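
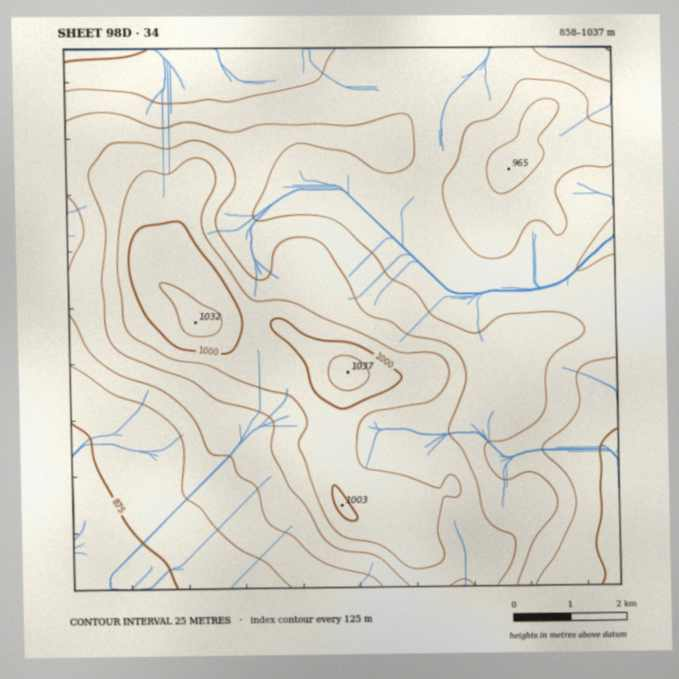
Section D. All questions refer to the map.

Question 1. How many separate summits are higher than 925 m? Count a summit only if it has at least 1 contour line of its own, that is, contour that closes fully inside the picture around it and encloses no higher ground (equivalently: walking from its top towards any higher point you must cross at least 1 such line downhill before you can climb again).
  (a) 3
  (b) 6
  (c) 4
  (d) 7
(c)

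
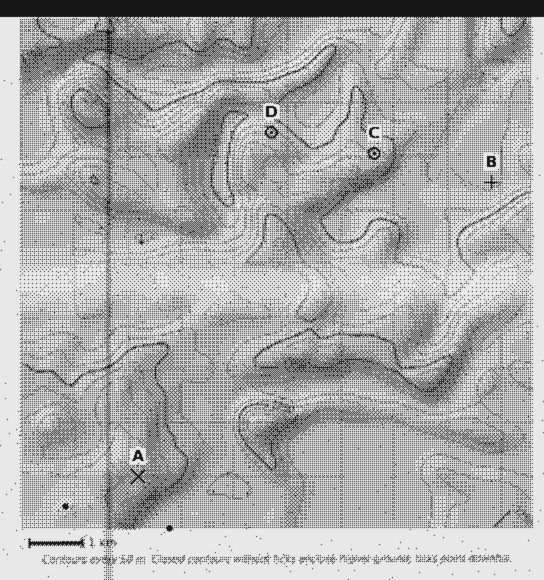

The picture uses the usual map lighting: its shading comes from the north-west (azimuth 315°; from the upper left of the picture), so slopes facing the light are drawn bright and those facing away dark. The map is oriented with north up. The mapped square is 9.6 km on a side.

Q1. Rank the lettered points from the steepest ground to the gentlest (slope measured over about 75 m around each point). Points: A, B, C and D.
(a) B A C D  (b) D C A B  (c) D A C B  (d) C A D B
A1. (b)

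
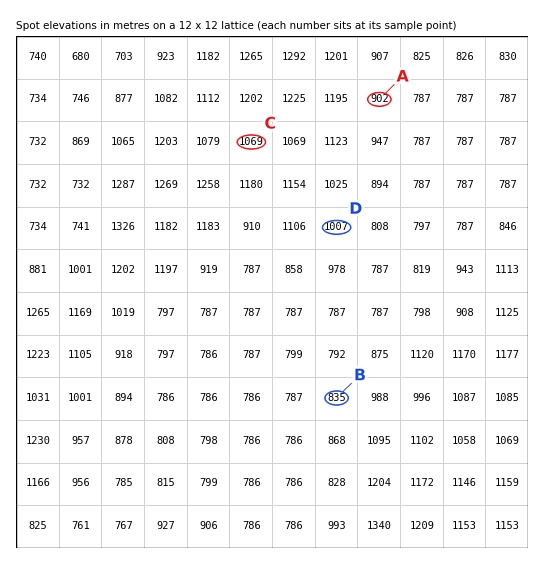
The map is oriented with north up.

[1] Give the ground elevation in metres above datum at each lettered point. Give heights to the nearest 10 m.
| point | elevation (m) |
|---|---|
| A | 900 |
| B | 840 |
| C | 1070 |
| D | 1010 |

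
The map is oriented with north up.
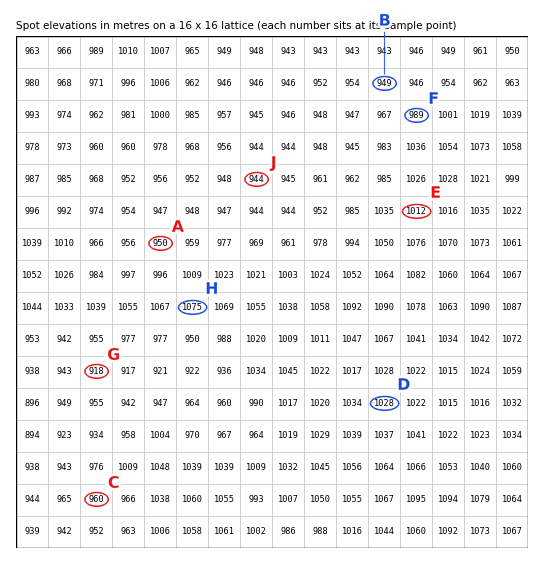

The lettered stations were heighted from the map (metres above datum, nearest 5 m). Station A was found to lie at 950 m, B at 950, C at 960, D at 1030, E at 1010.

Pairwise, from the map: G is below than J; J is below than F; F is below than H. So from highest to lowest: H F J G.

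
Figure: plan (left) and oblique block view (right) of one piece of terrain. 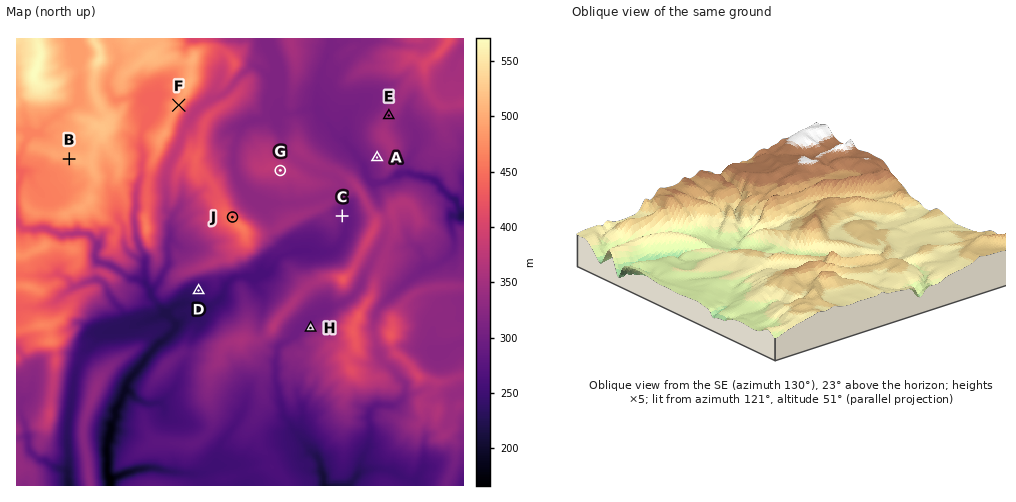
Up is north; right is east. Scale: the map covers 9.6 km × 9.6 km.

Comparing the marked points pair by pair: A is lower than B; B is higher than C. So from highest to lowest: B A C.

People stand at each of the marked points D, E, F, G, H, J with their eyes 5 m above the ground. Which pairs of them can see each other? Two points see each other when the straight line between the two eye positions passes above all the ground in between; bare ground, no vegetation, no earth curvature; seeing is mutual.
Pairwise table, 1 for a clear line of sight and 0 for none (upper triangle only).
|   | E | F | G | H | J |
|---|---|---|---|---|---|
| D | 0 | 0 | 0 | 0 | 0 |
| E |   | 1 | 1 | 0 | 1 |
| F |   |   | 1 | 0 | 1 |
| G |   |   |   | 0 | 1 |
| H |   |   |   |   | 0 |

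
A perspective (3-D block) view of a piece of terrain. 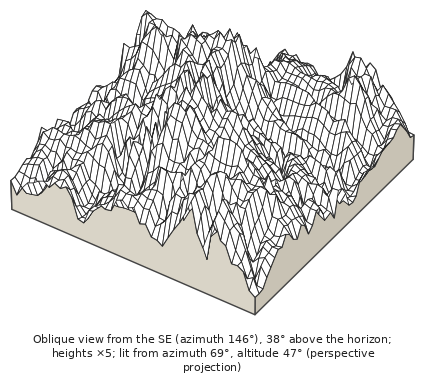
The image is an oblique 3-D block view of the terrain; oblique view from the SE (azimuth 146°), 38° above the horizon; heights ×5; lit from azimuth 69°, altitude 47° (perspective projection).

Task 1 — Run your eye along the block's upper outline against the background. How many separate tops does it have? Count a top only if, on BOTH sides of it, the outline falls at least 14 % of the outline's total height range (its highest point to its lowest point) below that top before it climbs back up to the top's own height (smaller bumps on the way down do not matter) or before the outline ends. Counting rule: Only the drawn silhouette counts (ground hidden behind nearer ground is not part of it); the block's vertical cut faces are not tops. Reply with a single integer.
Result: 2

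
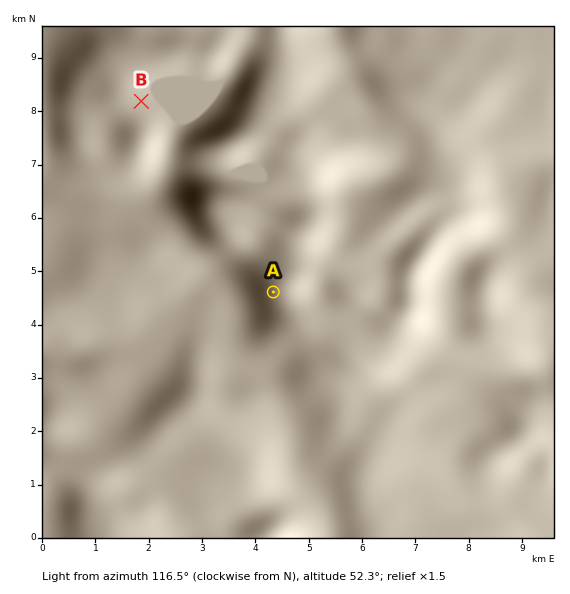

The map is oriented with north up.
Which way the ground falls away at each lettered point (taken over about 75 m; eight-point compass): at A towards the SW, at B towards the NE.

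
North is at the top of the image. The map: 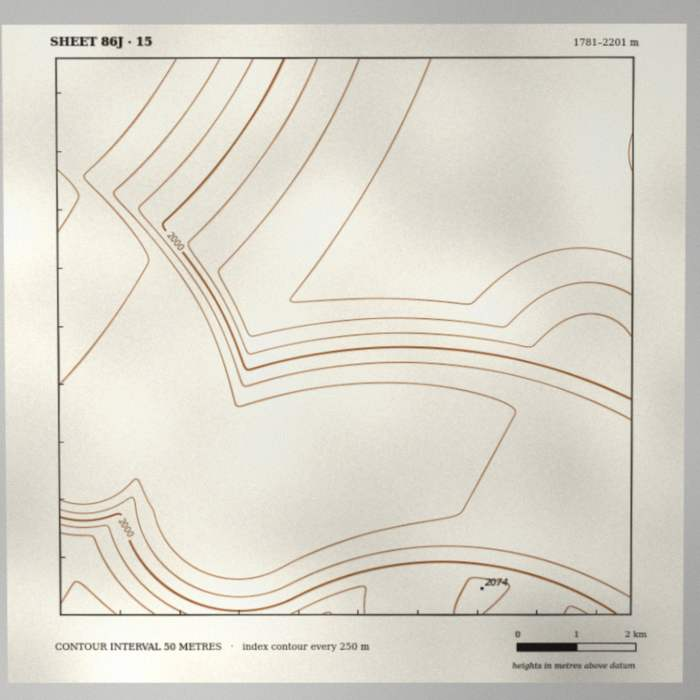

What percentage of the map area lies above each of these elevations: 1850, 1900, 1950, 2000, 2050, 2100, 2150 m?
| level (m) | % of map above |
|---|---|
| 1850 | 93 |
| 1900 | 68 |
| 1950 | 53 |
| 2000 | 46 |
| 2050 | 36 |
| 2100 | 29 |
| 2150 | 18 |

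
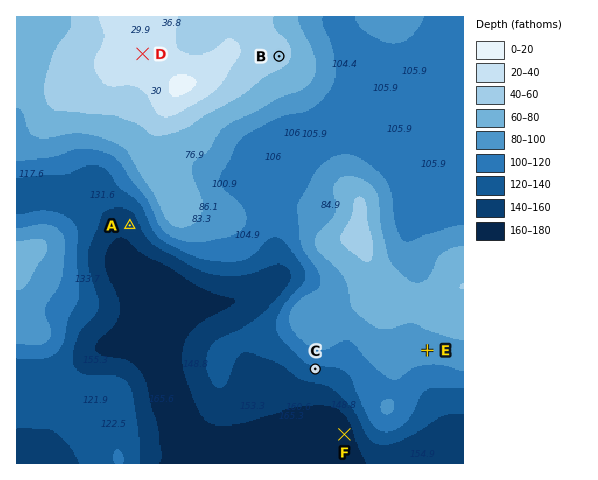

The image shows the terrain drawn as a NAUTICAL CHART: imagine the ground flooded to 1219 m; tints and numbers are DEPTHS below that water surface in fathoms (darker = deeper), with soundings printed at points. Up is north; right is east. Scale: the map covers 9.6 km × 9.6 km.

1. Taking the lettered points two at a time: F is lower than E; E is higher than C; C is lower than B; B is lower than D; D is higher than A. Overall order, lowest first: F A C E B D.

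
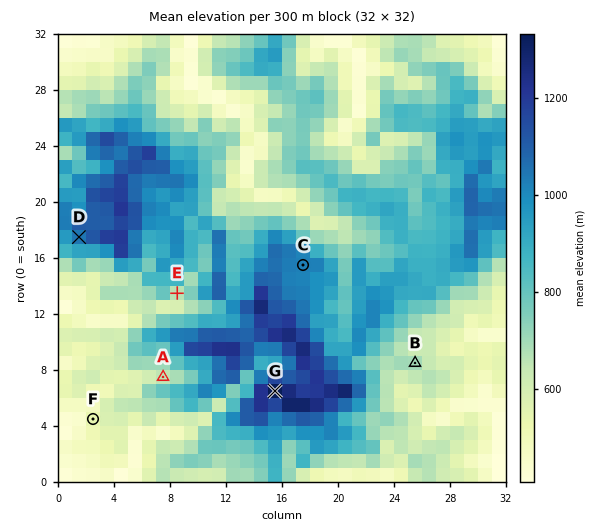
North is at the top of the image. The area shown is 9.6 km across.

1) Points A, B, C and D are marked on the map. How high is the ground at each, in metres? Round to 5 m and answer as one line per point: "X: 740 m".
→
A: 630 m
B: 695 m
C: 1025 m
D: 1035 m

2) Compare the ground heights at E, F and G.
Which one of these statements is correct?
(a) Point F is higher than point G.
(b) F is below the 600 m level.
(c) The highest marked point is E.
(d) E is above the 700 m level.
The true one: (b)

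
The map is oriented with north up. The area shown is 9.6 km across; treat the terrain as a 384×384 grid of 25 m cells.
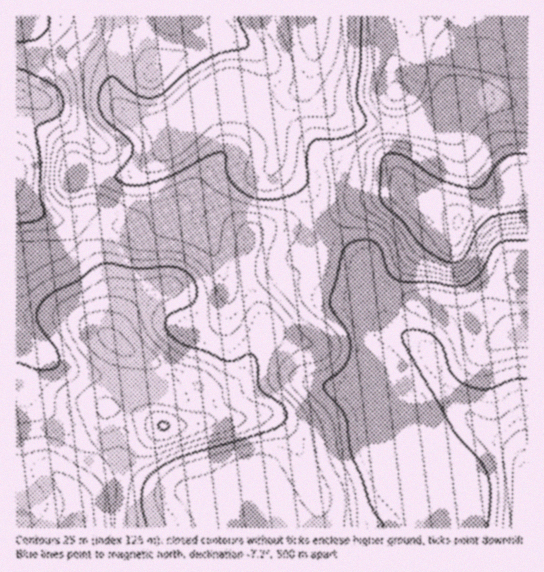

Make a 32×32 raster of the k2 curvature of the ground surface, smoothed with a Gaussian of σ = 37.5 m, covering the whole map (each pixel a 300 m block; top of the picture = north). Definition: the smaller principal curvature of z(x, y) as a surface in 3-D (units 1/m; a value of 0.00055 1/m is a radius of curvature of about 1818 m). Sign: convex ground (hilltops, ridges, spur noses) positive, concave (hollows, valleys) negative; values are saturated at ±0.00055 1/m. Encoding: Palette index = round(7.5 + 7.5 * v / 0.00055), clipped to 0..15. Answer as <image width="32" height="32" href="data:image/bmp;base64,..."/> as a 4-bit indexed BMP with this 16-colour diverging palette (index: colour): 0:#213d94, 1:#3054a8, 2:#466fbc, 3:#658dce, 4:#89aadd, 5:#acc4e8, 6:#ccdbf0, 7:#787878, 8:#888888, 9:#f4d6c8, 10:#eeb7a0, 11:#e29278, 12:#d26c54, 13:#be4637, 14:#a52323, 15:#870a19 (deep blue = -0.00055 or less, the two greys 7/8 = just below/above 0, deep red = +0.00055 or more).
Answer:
<image width="32" height="32" href="data:image/bmp;base64,Qk12AgAAAAAAAHYAAAAoAAAAIAAAACAAAAABAAQAAAAAAAACAAATCwAAEwsAABAAAAAAAAAAlD0hAKhUMAC8b0YAzo1lAN2qiQDoxKwA8NvMAHh4eACIiIgAyNb0AKC37gB4kuIAVGzSADdGvgAjI6UAGQqHAHZ4h1Z2Znd3d2ZlZ2d3YHd2Z4dmZld3d3aJhVV3d3BndniXZkRXd3d2iJU3d3dwaGeHZUQyI0Z3Z3dzV3d3Q2hohTRUVCIgE1d2Y3d3dTVpZ2NGVIl2ZkM1d2R3d2OGZ2VEeFO8Zoh3dndkd3c4hmdmVopjZANVaahlVXd1Z4ZndneIQxE4dUNCE0d3dHd2eHZkIBEjanWFECMnd0d1RYl1M1eIhlZEdlWJQ3ZIhTNXU0aZl2Q0VWZ1i1NmeZVDIlVnmZYyNVV5lXc0d3hjZ0ZGd5h1NFZDeZUzRnZTI1VDR3d2dmiHM2dTRld0EAEkeTZ2eIZ6uBRlRXhmUzIkEGlzNXl2aIQVdUeIZSR2jFAkNFJFQzMzN4dFd1QkeJ2AAVRVM0VVVVe5VnVEI2dpUCSHVnd3d3ZmiGZlZVZ3WoJmlQKZZmeHZUVWVYV6h2hjh4UAARNniGUyRVZ0aYdmJJm4EAEgA3dlUzV3c2mGVEaahgBqlxEGiZUmp1Sbh2RWaFMjaHYXUYhkNYZEMAASZ2U0hTQQBXYjNlVjEAAFdydmabhSAmAnd3hlREScoFdzNIiHQTnJEHdkREVVrJcEIEZDRFM5qGUAFXU1VWZlMlZ4NDRUJ4d3ZniFNEZ2ZXiId3h2hRZmZ4iHVENGh2Z3dmd5h6gXdmZ3VFZiN4dmdmeI"/>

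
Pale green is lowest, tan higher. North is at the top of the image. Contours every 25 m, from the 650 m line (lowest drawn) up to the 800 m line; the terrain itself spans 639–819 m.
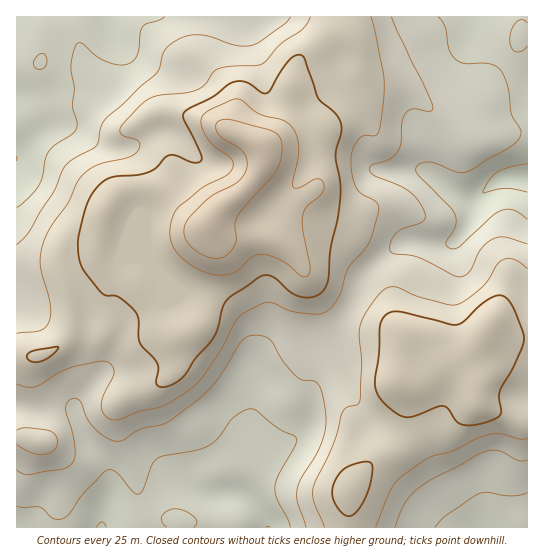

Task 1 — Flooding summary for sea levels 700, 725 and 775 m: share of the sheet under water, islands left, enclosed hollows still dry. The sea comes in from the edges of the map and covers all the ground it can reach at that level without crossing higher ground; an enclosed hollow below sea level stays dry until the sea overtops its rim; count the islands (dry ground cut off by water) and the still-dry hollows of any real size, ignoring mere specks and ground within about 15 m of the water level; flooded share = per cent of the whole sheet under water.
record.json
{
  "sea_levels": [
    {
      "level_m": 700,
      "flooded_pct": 36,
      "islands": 0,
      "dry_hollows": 0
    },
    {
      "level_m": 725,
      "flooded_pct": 54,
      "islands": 0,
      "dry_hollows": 0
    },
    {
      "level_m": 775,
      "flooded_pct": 94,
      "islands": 1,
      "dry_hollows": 0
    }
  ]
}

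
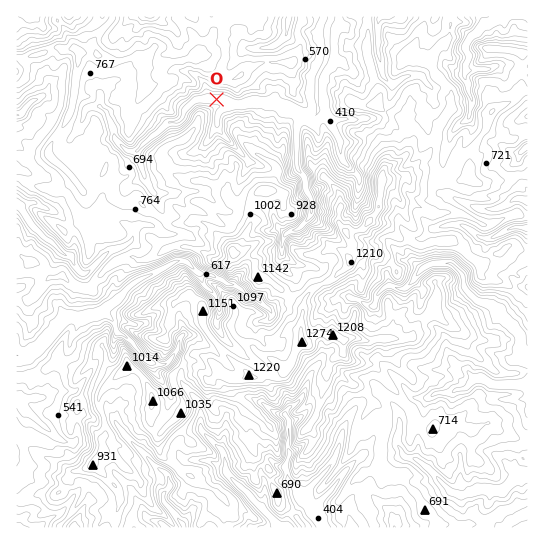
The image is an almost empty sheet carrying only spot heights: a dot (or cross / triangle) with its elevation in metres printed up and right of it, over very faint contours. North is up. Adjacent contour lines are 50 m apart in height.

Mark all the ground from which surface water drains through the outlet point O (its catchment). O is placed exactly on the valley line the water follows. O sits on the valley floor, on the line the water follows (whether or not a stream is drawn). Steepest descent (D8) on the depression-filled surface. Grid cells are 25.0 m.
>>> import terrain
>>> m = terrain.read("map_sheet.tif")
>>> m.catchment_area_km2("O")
7.255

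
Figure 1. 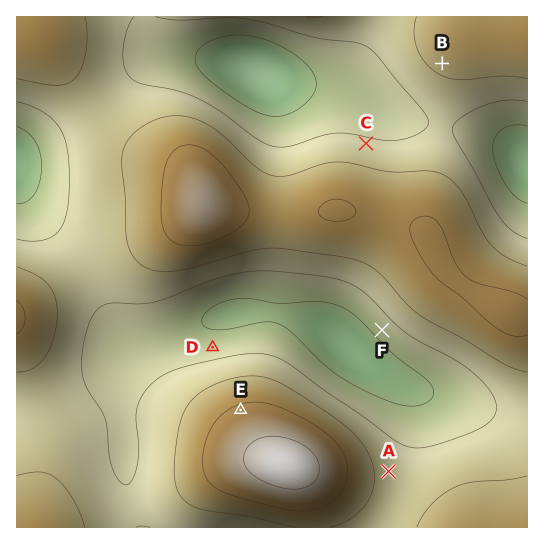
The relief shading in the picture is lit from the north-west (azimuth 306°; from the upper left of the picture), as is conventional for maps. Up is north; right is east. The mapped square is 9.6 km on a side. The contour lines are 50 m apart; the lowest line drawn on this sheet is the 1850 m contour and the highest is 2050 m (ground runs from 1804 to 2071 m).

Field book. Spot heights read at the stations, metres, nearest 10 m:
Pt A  1930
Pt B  1960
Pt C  1910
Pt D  1870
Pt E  2010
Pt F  1870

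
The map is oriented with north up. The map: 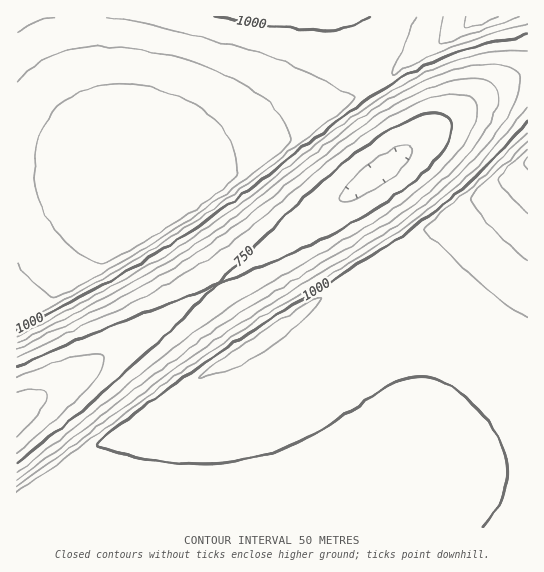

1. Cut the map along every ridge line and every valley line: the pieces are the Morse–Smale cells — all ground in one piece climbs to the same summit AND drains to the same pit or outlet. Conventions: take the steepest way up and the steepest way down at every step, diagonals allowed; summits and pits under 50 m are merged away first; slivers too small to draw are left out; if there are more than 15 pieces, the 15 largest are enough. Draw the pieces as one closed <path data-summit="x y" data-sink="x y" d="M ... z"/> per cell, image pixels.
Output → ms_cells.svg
<path data-summit="527 162" data-sink="17 415" d="M527 164l-44 32-108 67-120 78-38-57-83 55-115 70-3 4 0 114 511 1z"/><path data-summit="133 170" data-sink="17 415" d="M79 16l-63 1 1 395 199-127-44-70-24-30-20-19-17-27-22-54-6-31z"/><path data-summit="133 170" data-sink="302 17" d="M347 16l-266 0-1 15 9 54 22 54 20 30 24 0 50-8 66-20 40-18 62-38-22-64z"/><path data-summit="527 162" data-sink="379 171" d="M527 79l-6 0-16 5-28 16-151 111-107 72-2 3 36 55 5-1 117-77 108-67 42-29 3-4z"/><path data-summit="133 170" data-sink="379 171" d="M374 84l-63 39-50 22-30 10-46 10-52 5 15 15 24 30 35 55 11 14 136-93 41-31 10-10-1-15z"/><path data-summit="482 17" data-sink="379 171" d="M527 16l-48 0-104 67 29 52 1 17 82-59 24-12 17-3z"/><path data-summit="482 17" data-sink="302 17" d="M478 16l-130 1 17 50 9 17 83-52z"/>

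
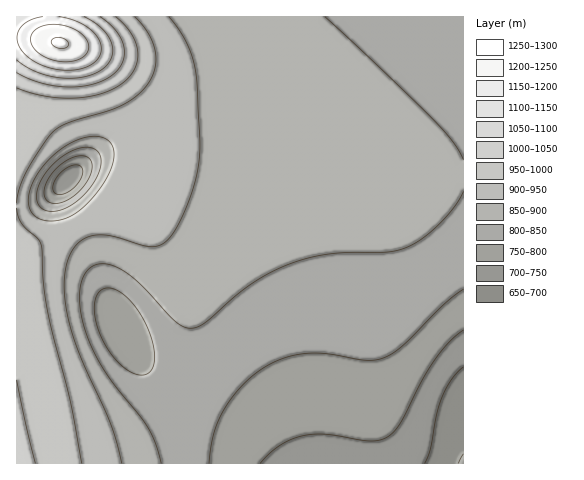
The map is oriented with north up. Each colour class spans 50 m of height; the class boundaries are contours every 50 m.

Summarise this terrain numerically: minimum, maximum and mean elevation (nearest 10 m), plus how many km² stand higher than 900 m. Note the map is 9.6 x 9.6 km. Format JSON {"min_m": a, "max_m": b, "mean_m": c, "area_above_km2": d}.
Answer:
{"min_m": 670, "max_m": 1260, "mean_m": 870, "area_above_km2": 23.0}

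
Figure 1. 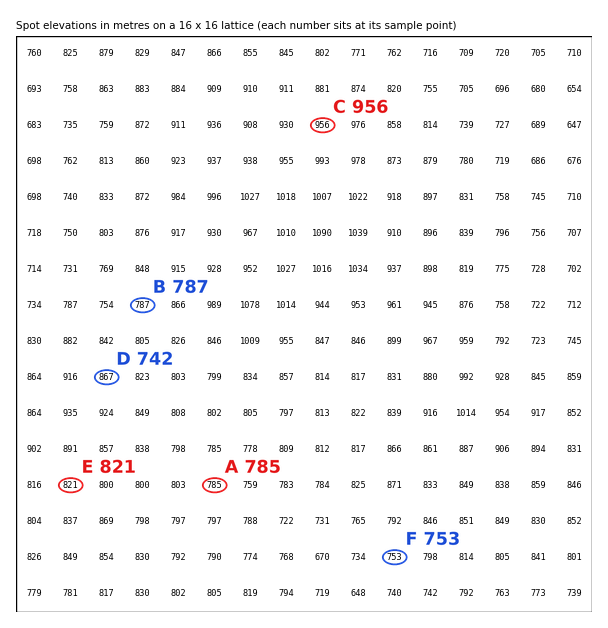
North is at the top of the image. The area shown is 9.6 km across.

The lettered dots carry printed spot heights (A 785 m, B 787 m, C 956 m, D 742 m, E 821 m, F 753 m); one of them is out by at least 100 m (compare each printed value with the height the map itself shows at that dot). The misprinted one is D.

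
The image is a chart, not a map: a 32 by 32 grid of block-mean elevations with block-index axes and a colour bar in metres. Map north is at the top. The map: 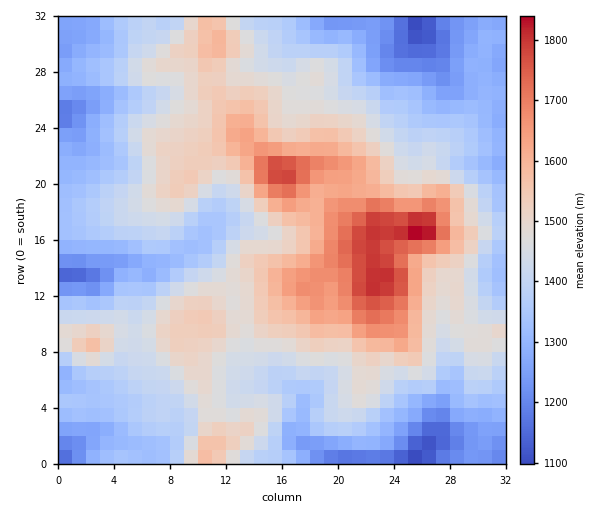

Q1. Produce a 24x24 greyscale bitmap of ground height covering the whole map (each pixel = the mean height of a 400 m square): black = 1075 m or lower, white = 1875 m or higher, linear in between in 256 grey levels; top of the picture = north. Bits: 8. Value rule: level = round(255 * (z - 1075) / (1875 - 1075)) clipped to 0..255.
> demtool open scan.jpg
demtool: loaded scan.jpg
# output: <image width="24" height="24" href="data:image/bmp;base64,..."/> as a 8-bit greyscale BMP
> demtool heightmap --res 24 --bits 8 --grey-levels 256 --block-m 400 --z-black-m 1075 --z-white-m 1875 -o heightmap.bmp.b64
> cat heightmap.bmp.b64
<image width="24" height="24" href="data:image/bmp;base64,Qk12BgAAAAAAADYEAAAoAAAAGAAAABgAAAABAAgAAAAAAEACAAATCwAAEwsAAAABAAAAAAAAAAAAAAEBAQACAgIAAwMDAAQEBAAFBQUABgYGAAcHBwAICAgACQkJAAoKCgALCwsADAwMAA0NDQAODg4ADw8PABAQEAAREREAEhISABMTEwAUFBQAFRUVABYWFgAXFxcAGBgYABkZGQAaGhoAGxsbABwcHAAdHR0AHh4eAB8fHwAgICAAISEhACIiIgAjIyMAJCQkACUlJQAmJiYAJycnACgoKAApKSkAKioqACsrKwAsLCwALS0tAC4uLgAvLy8AMDAwADExMQAyMjIAMzMzADQ0NAA1NTUANjY2ADc3NwA4ODgAOTk5ADo6OgA7OzsAPDw8AD09PQA+Pj4APz8/AEBAQABBQUEAQkJCAENDQwBEREQARUVFAEZGRgBHR0cASEhIAElJSQBKSkoAS0tLAExMTABNTU0ATk5OAE9PTwBQUFAAUVFRAFJSUgBTU1MAVFRUAFVVVQBWVlYAV1dXAFhYWABZWVkAWlpaAFtbWwBcXFwAXV1dAF5eXgBfX18AYGBgAGFhYQBiYmIAY2NjAGRkZABlZWUAZmZmAGdnZwBoaGgAaWlpAGpqagBra2sAbGxsAG1tbQBubm4Ab29vAHBwcABxcXEAcnJyAHNzcwB0dHQAdXV1AHZ2dgB3d3cAeHh4AHl5eQB6enoAe3t7AHx8fAB9fX0Afn5+AH9/fwCAgIAAgYGBAIKCggCDg4MAhISEAIWFhQCGhoYAh4eHAIiIiACJiYkAioqKAIuLiwCMjIwAjY2NAI6OjgCPj48AkJCQAJGRkQCSkpIAk5OTAJSUlACVlZUAlpaWAJeXlwCYmJgAmZmZAJqamgCbm5sAnJycAJ2dnQCenp4An5+fAKCgoAChoaEAoqKiAKOjowCkpKQApaWlAKampgCnp6cAqKioAKmpqQCqqqoAq6urAKysrACtra0Arq6uAK+vrwCwsLAAsbGxALKysgCzs7MAtLS0ALW1tQC2trYAt7e3ALi4uAC5ubkAurq6ALu7uwC8vLwAvb29AL6+vgC/v78AwMDAAMHBwQDCwsIAw8PDAMTExADFxcUAxsbGAMfHxwDIyMgAycnJAMrKygDLy8sAzMzMAM3NzQDOzs4Az8/PANDQ0ADR0dEA0tLSANPT0wDU1NQA1dXVANbW1gDX19cA2NjYANnZ2QDa2toA29vbANzc3ADd3d0A3t7eAN/f3wDg4OAA4eHhAOLi4gDj4+MA5OTkAOXl5QDm5uYA5+fnAOjo6ADp6ekA6urqAOvr6wDs7OwA7e3tAO7u7gDv7+8A8PDwAPHx8QDy8vIA8/PzAPT09AD19fUA9vb2APf39wD4+PgA+fn5APr6+gD7+/sA/Pz8AP39/QD+/v4A////AB85TVJQUWSUmoBoYE42JyUpJhYJHSs0KzE1QUpTWF+CmJCBZT9CTlRRRi8VEyc2NExNTlhgZmJ1hH+Fc1BVam1lUkUyIzw/Q1ZUVlphZmp+fnN0cVtRaXmAalVHPE9UUkhUW2JpbHeHfnJsYl5hZ3mEd2puWVZpYV55dGtvdoiKf3V0bnJ6eH6MhY6HaGZ3bYSakHRzhZCOi31+goaQkJGlqbGQc3qBgHl9fXZzh5GUk4OIlpmlqq7FxbuSeoB6fllZWmdmeoqRioCMnai3tsHX1cSXgIRxYSsqN1RSXHB+goKNpLi/usnn59SchYRpVB8kLz1BRlVjb4OSoa65ws3j5s6ejIZpUkJERUdSV09QXnuJipKlwNXl39DCspp5WVJXX2ZobGJUVWVxfpGgvNDl5uv005+HZlJaZG51e3liWWN7mamnucTT18zWxJZ3XFBWYmx7ipF/aXKZwMiwr7Oxqp2hrpJvVUhMVV1xh5KSgoe13t/GuLWslX6AfmhWSURDTFl0io+SlKK4y8O8uK6ginJzbV5TRjk8T2J8iIuQmK+vnpScoZeJd2lnZmBVSCQ4S19wfIWKl6ijjIOKi4Z9Z19WVFZPQi4yPlBca3uKlpaZi35+eXJsWVdNQUNJRUNHUWB1eX6NkYaGgXqBeWRVRUI8MThFRD9LVGJ5homSmIR4b213dGFELSUkJTpFPjdASFprc4mXp5R5aF5XUlA+LBkSHTVDRDs8SltmY2+Wnn1nYllINzc3MBgJITM+QA=="/>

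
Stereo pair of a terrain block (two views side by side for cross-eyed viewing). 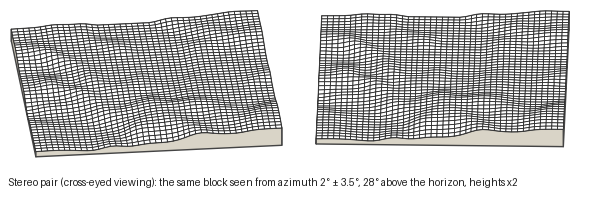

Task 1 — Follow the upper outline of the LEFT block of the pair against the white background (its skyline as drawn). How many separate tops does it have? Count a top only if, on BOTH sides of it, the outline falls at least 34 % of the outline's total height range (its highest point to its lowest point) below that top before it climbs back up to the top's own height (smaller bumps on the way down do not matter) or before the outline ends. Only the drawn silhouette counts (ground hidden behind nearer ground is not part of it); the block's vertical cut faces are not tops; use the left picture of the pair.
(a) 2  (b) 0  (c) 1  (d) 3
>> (b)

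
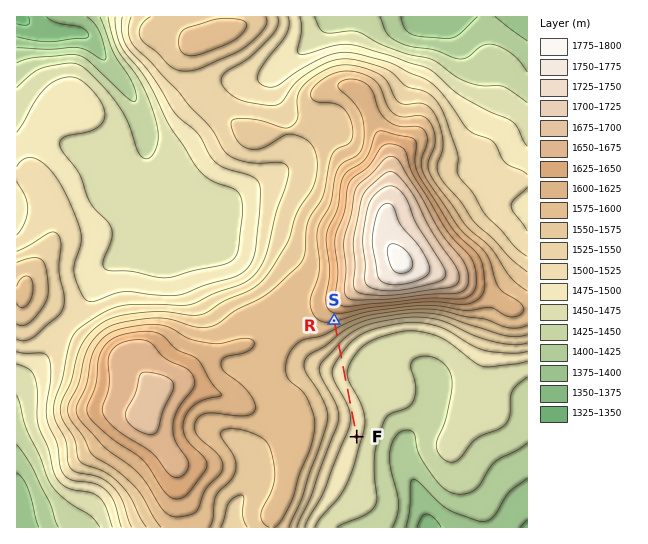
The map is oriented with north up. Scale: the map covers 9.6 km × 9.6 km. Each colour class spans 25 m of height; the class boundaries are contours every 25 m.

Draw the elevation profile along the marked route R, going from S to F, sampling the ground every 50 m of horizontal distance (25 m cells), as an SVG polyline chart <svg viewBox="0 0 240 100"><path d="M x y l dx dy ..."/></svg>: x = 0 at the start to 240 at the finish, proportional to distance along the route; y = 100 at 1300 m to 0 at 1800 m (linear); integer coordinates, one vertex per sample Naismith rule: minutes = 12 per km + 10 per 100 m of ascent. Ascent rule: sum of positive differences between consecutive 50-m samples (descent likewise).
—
<svg viewBox="0 0 240 100"><path d="M0 39l5 2 6 2 5 2 6 2 5 2 5 1 6 2 5 2 6 1 5 1 6 2 5 1 5 1 6 1 5 1 6 1 5 0 5 1 6 0 5 0 6 0 5 0 6 0 5 0 5 0 6-1 5 0 6 0 5-1 5 0 6 0 5-1 6 0 5 0 6 0 5 0 5 0 6 0 5 0 6 1 5 0 5 0 6 1 5 0 2 0"/></svg>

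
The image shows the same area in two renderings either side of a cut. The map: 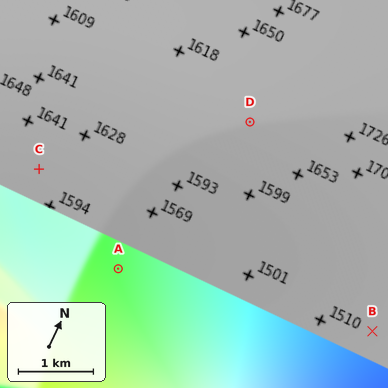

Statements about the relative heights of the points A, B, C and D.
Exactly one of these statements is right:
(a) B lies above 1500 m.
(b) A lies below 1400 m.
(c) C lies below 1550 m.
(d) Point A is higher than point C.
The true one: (a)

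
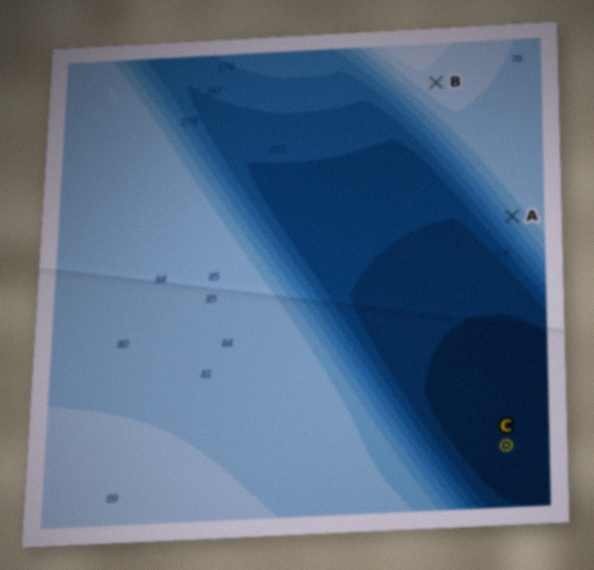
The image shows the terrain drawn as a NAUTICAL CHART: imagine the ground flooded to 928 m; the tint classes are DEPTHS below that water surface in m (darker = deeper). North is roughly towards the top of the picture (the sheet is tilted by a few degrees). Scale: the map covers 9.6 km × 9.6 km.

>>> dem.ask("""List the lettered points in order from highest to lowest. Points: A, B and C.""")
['B', 'A', 'C']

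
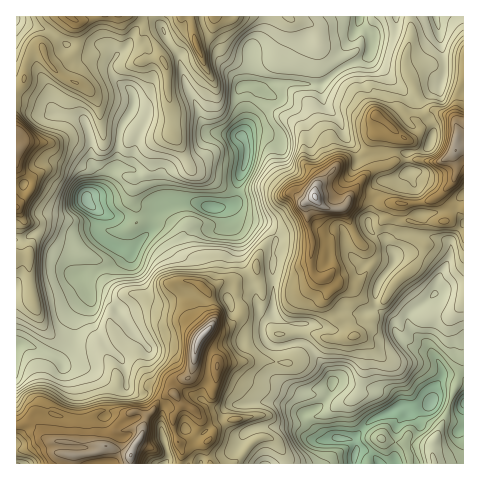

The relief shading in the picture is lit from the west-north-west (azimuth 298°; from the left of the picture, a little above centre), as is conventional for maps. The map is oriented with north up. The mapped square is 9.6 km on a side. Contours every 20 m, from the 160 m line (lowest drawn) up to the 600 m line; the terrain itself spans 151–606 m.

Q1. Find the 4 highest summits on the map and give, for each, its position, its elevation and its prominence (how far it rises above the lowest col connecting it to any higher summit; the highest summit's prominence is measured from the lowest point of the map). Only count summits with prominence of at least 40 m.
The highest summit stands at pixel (315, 196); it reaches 606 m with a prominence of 455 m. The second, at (204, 333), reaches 590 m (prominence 229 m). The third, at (376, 115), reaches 492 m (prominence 59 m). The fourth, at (196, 45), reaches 472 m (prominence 78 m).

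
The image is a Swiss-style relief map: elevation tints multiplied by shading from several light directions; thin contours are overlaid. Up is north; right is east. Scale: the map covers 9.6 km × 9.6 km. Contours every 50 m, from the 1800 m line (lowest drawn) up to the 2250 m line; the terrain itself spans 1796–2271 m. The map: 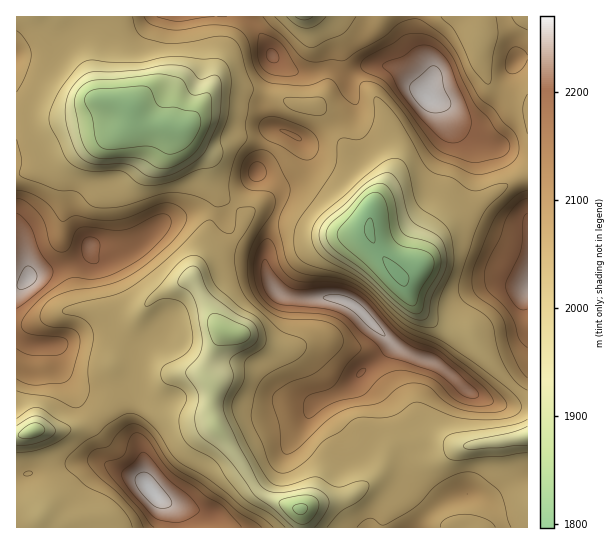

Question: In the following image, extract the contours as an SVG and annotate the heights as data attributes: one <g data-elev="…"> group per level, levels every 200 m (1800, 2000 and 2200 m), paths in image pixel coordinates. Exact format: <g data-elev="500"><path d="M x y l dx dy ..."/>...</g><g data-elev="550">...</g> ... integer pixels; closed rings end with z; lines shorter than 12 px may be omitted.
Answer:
<g data-elev="1800"><path d="M403 286l-6-4-8-10-6-10 0-5 13 6 12 11 1 4-1 4-2 4z"/><path d="M371 242l-5-6-2-6 2-8 4-4 3 4 2 16-1 5z"/></g><g data-elev="2000"><path d="M285 527l-15-13-25-15-18-20-12-18-22-13-7-6-5-9-2-12 1-7 6-13 0-6-4-5-16-6-5-6 0-7 3-5 19-10 8-9 2-10-3-17-4-13-8-6-16-2-15 7-2 0 0-3 4-6 27-31 13-10 8 0 6 3 14 28 22 20 18 10 7 12 2 9-1 7-3 4-13 8-4 4-1 20-10 17-2 9 2 10 13 26 21 36 6 5 7 2 10-1 24-8 6 1 16 9 5 0 17-6 6 0 4 2-1 6-5 8-6 5-16 10-14 15"/><path d="M527 453l-24 3-49 4-5-1-3-3-3-11 2-7 8-4 56-8 18-7"/><path d="M17 418l13-9 9-1 28 17 4 5-7 8-14 8-16 5-17 2"/><path d="M426 327l-11-2-9-5-44-40-39-22-7-8-4-9 1-14 8-11 46-42 16-12 8-3 8 0 6 4 4 9 5 23 3 8 5 6 23 16 4 6 3 8 2 26-15 35-1 23-4 4z"/><path d="M142 185l-20-14-36-1-11-3-7-6-17-34-2-6 2-12 10-20 17-23 11-6 49 3 24-5 15-1 25 2 15-1 6 3 6 8 2 14-3 32-8 23 3 15-2 8-7 6-17 3-26 12-17 3z"/><path d="M326 17l-9 8-10 3-10-3-10-8"/></g><g data-elev="2200"><path d="M170 522l9 0 8-2 11-7 1-4-9-12-23-19-18-22-7-4-8 10-12 9 0 7 10 15 21 23 6 4z"/><path d="M469 398l6 0 3-1 0-4-3-4-38-34-23-8-13-8-33-36-9-8-12-5-12-3-12 0-21 3-9-1-7-4-7-7-13-18-3 0-2 10 2 15 4 10 7 7 9 3 43 4 15 5 8 5 12 12 15 12 9 13 50 16 12 9 14 13z"/><path d="M357 377l2 0 3-2 3-4 1-2-7 1-2 4z"/><path d="M17 308l28-22 6-8 2-7-1-4-12-16-10-25-8-9-5-4"/><path d="M91 263l4 1 3-2 2-17-3-6-8-2-6 4-1 9 3 9z"/><path d="M527 213l-2 2-2 4-3 32-13 30-1 5 2 8 8 12 6 4 5-1"/><path d="M447 142l8 1 8-4 6-8 2-9-6-21-14-35-5-8-12-10-12-3-7 2-13 10-18 6-1 4 8 8 9 18 17 21 21 22z"/><path d="M271 62l6 0 2-4-2-6-6-4-3 2-2 4 1 5z"/></g>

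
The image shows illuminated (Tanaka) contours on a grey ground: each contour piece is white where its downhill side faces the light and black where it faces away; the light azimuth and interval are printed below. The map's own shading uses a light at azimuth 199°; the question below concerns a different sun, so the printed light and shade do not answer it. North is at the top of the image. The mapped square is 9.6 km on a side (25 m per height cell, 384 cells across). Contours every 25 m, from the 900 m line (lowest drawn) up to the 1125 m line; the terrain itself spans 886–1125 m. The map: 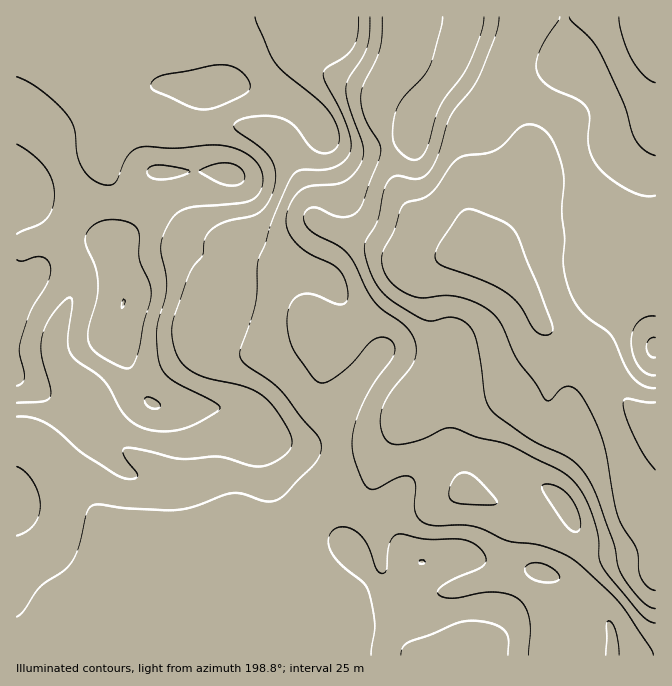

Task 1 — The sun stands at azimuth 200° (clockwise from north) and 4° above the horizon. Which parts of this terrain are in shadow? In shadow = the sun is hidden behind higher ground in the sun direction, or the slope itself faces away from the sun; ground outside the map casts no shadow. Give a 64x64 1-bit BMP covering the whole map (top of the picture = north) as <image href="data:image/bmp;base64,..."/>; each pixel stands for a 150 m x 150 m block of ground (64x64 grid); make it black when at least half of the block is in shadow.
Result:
<image width="64" height="64" href="data:image/bmp;base64,Qk0+AgAAAAAAAD4AAAAoAAAAQAAAAEAAAAABAAEAAAAAAAACAAATCwAAEwsAAAIAAAAAAAAA////AAAAAAAAAAAAAAAAAAAAAAAAAAAAAAAAAAAAAAMAAAAAAAAABwAAAAAAAAAPAAAAAAAAAB8AAAAAAAAAPwAAAAAAAAB/AAAAAAAAAf8AAAAAAAAP/wAAAAAAQH8/AAAAAAH//h8AAAAAAf/8PwAAAAAB/8B/AAAAAAD/gP8AAAAAAH8A/gAAAAAAHAHwAAAAAAAAB/AAAAAAAAAP8AAAAAAAAD/gAAAAAAAAf+AAAAAAAAD/wAAAAAAAAf/AAAAAOAAA/wAAAAB4AAA8AAAAAfgAAAAAAAH/+AAAAAAAAf/wAAAAAAAB//AAAAAAAAH/4AAAAAAAAOBAAAAAAAAAAAAAAAAAAAAAAAMAAAAAAAAAB4AAAQAAAAAPj4AAAAAAAB//gAAAAAAAP/8AAAAAAAA/3wAAAAAAAH/MAAAAAAAB/8AAAAAAAAf/AAAAAAAAH+AAAAAAAAAeAAAAAAAwAAgAAAAAADAAAAAAAAAAAAAAAAAAAAAAAAAAAAAAAAAAAAAAAAAAAACAAAAAAAADB8AAAAAAAAf/wAAAAAAAB//AcAAAAAAD/8DwAAAAAAAHAfAAAAAAAAAD8AAAAAAAAAfwAAAAAAAAD+AAAAAAAAAf4AAAAAAAAAAAAAAAAAAAAAAAAAAAAAAAAAAAAAAAAAAAAAAAAAAAAAAAAAAAAAAAAAAAAA=="/>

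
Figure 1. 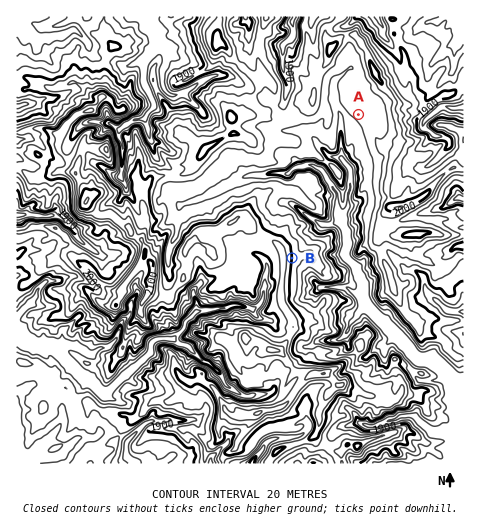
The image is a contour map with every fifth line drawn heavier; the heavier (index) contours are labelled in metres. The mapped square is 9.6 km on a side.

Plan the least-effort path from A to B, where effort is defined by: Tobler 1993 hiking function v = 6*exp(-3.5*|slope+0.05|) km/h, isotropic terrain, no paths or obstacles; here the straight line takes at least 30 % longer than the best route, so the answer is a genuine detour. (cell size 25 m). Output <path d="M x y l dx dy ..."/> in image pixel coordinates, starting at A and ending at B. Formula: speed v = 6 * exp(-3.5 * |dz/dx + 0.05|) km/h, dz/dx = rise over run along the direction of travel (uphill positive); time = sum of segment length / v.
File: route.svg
<path d="M358 115l0 9-5 12 0 2-2 2 0 10-2 4 0 4 5 9 0 20-6 12 0 2-4 7-4 5-3 4-2 3-3 5-2 2-4 2-5 5-9 4-20 20"/>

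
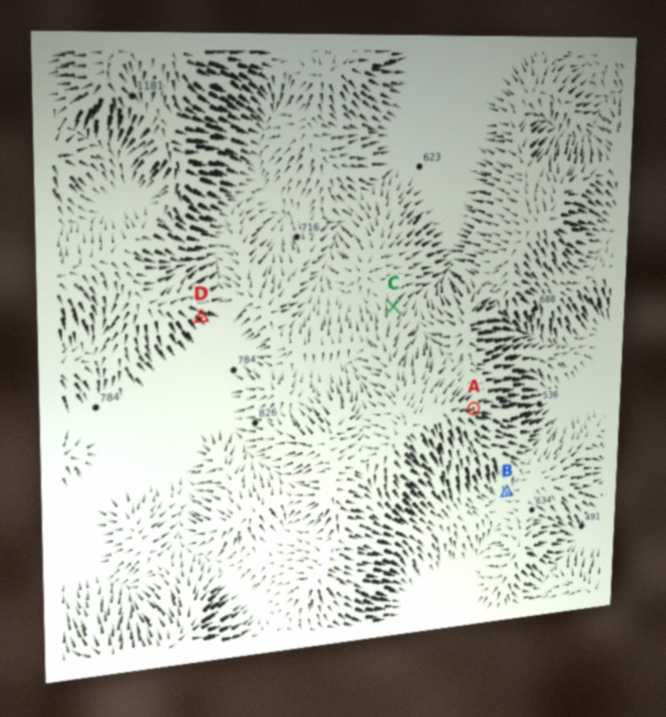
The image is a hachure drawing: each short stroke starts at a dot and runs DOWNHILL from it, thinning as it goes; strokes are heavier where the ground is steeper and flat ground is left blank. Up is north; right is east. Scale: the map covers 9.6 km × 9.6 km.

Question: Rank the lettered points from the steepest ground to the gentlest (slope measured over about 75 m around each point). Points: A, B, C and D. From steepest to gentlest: D A C B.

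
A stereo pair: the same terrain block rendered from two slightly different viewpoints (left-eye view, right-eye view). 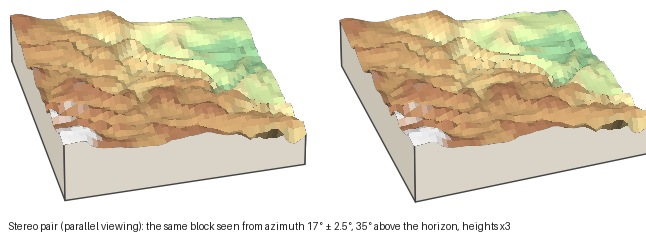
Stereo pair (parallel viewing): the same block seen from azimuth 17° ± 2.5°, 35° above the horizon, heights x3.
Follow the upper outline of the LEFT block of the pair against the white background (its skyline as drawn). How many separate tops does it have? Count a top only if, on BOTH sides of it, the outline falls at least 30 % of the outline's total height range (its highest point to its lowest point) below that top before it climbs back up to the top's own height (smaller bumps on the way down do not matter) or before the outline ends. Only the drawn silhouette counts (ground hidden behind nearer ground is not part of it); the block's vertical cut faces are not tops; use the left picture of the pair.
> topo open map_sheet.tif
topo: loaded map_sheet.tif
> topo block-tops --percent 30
0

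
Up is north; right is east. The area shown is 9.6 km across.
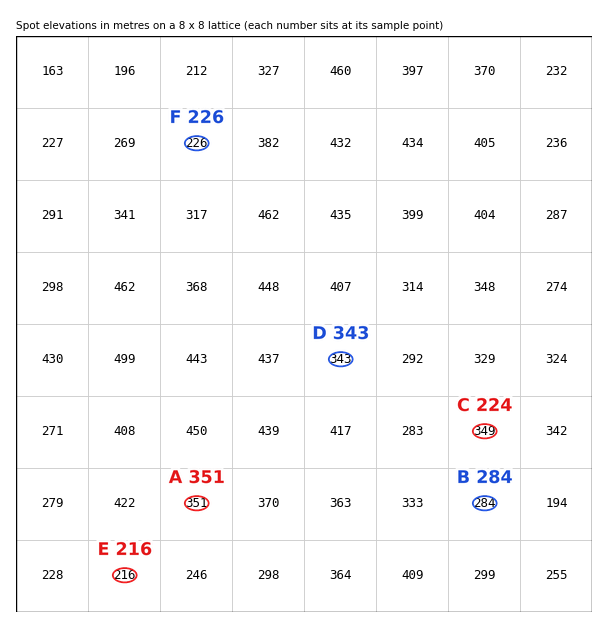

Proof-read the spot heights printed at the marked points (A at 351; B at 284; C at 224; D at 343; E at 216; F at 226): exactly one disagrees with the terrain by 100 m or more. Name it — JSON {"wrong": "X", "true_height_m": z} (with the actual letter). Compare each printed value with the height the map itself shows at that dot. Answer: {"wrong": "C", "true_height_m": 349}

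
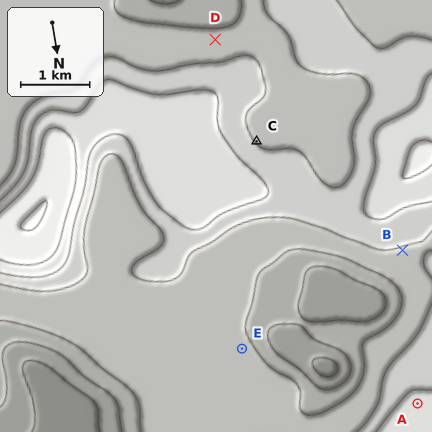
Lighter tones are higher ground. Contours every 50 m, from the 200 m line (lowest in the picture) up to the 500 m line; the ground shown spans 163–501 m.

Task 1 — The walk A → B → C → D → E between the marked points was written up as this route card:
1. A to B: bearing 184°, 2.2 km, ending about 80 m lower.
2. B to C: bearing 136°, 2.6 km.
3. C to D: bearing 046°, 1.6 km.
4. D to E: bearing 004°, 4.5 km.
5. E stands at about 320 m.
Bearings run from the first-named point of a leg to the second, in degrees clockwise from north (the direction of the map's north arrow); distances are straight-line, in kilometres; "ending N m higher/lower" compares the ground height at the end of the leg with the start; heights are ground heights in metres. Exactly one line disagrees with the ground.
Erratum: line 3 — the bearing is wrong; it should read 167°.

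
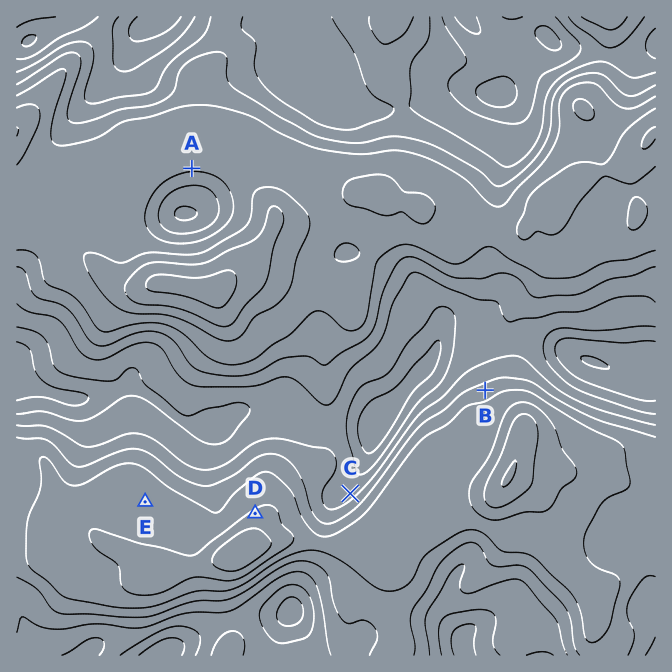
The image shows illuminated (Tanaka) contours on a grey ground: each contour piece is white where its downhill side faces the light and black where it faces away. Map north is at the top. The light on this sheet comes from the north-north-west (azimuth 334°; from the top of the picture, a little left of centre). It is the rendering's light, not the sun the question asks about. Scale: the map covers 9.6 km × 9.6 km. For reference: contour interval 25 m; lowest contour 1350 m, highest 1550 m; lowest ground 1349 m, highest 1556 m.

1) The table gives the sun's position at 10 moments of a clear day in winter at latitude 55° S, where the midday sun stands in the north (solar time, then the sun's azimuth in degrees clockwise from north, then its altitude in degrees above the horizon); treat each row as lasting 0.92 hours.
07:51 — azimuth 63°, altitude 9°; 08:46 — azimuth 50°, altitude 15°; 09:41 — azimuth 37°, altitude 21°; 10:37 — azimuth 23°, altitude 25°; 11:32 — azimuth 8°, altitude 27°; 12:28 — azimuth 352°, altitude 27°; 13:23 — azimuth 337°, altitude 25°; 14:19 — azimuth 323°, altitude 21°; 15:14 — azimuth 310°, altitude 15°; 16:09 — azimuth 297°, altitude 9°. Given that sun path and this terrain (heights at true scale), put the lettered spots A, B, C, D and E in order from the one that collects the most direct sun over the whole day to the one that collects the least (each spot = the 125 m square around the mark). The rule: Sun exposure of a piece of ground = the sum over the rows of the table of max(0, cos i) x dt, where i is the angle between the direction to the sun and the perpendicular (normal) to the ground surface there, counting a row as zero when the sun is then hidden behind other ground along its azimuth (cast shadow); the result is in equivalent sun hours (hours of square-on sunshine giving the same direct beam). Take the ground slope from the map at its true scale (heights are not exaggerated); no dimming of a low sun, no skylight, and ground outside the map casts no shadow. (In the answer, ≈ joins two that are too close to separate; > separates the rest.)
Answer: B ≈ D ≈ C > E > A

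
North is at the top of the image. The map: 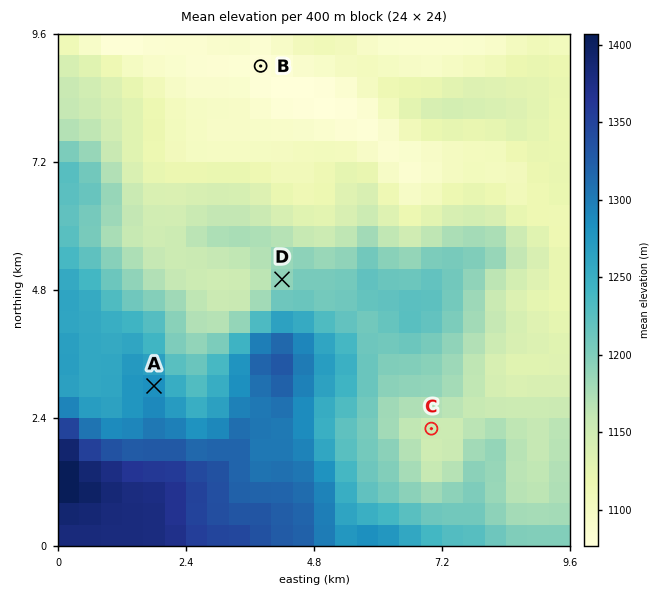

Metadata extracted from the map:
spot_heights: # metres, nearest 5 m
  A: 1285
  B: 1080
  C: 1155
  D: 1190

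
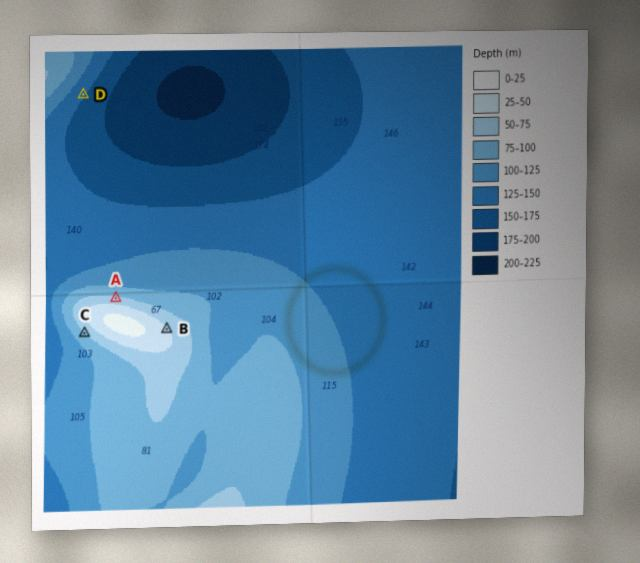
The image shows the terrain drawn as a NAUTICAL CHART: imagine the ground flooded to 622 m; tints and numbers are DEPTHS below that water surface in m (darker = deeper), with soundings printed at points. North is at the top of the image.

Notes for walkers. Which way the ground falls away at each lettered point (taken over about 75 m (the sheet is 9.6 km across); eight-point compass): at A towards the N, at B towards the NE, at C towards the SW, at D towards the SE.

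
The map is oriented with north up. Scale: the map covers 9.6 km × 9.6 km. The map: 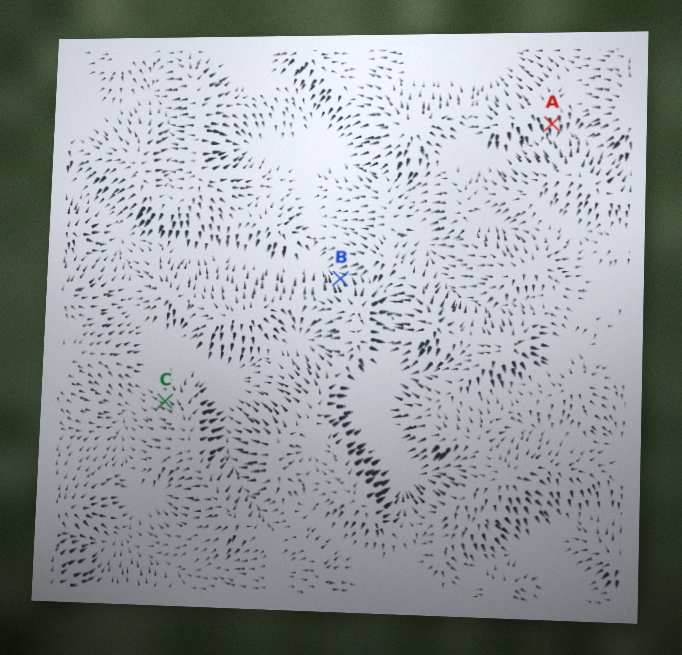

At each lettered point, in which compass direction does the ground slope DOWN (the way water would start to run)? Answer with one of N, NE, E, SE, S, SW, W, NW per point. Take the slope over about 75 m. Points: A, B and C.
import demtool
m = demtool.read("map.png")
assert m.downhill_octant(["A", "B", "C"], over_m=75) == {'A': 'S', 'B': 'NW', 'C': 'NW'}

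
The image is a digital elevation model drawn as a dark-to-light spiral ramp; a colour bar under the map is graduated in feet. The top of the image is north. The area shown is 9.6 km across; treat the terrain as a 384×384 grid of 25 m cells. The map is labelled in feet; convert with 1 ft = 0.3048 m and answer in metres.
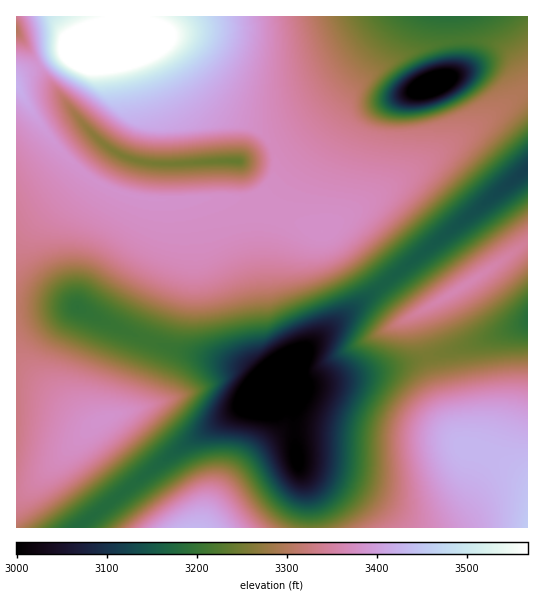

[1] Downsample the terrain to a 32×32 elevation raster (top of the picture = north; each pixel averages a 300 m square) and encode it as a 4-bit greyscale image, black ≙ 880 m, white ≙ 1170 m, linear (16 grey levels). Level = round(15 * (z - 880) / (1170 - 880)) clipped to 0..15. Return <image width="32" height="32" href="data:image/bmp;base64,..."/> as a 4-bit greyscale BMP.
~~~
<image width="32" height="32" href="data:image/bmp;base64,Qk12AgAAAAAAAHYAAAAoAAAAIAAAACAAAAABAAQAAAAAAAACAAATCwAAEwsAABAAAAAAAAAAAAAAABEREQAiIiIAMzMzAERERABVVVUAZmZmAHd3dwCIiIgAmZmZAKqqqgC7u7sAzMzMAN3d3QDu7u4A////AHZVVWd4iIh3ZVVmd3iIiJl3ZlVVZ4iHdlREVmd4iIiZd3dlVVZ3d2VDNEVneIiImXeHdlVVZmZUMiNFZ3iIiZl3iIdmVFVVRCIjRWd4iZmZd4iId2VERDMiI0VneImZiHeIiId2VDMiIiNFZ3iIiIh3iIiId2QyERIjNFZ3iIiId3d3d3dlQhERIjRWZ3d4iHd3d3ZmVUMhESI0VWZnd3d3d2ZmVVVDMhEjRFVmZmZmd2ZlVVVVREMiI0VmZmZlVXZlVVVVZlVVQzM1Z3dmZVV2VVVWZmZmZlVERFZ3d2ZVdlVVZnd3d3dmZURFZ3d3ZnZmZnd3d3d3d3ZlVFVnd3Z3dnd3eIiHd3d3dlVFVnd3d3d3eIiIiIiIiHdlVEVmd3d3eIiIiIiIiIiIdmVEVWd3eIiIiIiIiIiIiId2VERWd4iIiIiIiIiIiIiHd2VERXiIiHd3d3d4iIiIh3d2VER4iId2ZmZmZ4iId3d3d2VEiIh2ZmdmZmeId3d3d3d2VIiHZniIiHd4h3d3d3d3d2WId3eIiIiIiId3d2ZmZ3dmiHeImZmIiIiHd3ZUM0Vndoh4mpmZmIiId3d2ZCETRmaImru6qZmYiHd3dmVCIjVmiKze3LqpmIh3d2ZmVURFZnms3u3LqpmId3ZmZVVVVWZ5qrvMu6qZiHd2ZlVVVVVV"/>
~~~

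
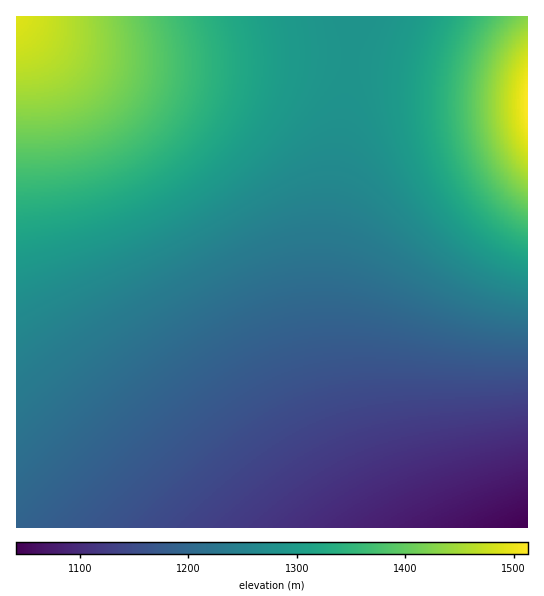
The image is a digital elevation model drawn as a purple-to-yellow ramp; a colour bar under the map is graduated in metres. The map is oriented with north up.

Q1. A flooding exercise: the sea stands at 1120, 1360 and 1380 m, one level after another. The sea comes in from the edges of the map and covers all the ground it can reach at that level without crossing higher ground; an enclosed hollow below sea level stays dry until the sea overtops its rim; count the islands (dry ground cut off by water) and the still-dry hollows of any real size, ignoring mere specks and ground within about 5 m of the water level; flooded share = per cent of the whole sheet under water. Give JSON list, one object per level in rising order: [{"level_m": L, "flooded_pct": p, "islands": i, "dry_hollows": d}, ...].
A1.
[{"level_m": 1120, "flooded_pct": 8, "islands": 0, "dry_hollows": 0}, {"level_m": 1360, "flooded_pct": 85, "islands": 0, "dry_hollows": 0}, {"level_m": 1380, "flooded_pct": 88, "islands": 0, "dry_hollows": 0}]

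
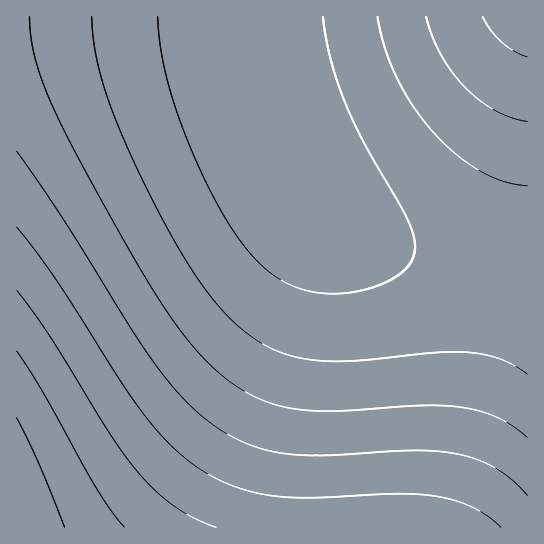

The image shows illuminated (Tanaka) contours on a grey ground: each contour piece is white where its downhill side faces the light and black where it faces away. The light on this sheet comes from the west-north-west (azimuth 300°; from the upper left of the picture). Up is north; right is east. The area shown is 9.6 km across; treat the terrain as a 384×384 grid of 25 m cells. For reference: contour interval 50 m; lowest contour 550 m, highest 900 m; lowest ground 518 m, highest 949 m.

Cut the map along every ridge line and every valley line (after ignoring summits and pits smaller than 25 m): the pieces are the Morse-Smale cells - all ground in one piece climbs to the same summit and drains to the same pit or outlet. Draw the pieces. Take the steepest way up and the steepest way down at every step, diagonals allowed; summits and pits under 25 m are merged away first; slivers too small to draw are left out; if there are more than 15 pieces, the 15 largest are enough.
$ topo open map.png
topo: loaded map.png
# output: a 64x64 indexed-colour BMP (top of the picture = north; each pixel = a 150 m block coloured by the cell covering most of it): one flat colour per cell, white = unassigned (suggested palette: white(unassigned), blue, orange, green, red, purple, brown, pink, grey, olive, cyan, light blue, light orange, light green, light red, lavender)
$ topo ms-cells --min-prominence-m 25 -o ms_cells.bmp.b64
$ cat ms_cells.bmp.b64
<image width="64" height="64" href="data:image/bmp;base64,Qk12CAAAAAAAAHYAAAAoAAAAQAAAAEAAAAABAAQAAAAAAAAIAAATCwAAEwsAABAAAAAAAAAA////ALR3HwAOf/8ALKAsACgn1gC9Z5QAS1aMAMJ34wB/f38AIr28AM++FwDox64AeLv/AIrfmACWmP8A1bDFABERERERERERERERERERERERERERERERERERERERERERERERERERERERERERERERERERERERERERERERERERERERERERERERERERERERERERERERERERERERERERERERERERERERERERERERERERERERERERERERERERERERERERERERERERERERERERERERERERERERERERERERERERERERERERERERERERERERERERERERERERERERERERERERERERERERERERERERERERERERERERERERERERERERERERERERERERERERERERERERERERERERERERERERERERERERERERERERERERERERERERERERERERERERERERERERERERERERERERERERERERERERERERERERERERERERERERERERERERERERERERERERERERERERERERERERERERERERERERERERERERERERERERERERERERERERERERERERERERERERERERERERERERERERERERERERERERERERERERERERERERERERERERERERERERERERERERERERERERERERERERERERERERERERERERERERERERERERERERERERERERERERERERERERERERERERERERERERERERERERERERERERERERERERERERERERERERERERERERERERERERERERERERERERERERERERERERERERERERERERERERERERERERERERERERERERERERERERERERERERERERERERERERERERERERERERERERERERERERERERERERERERERERERERERERERERERERERERERERERERERERERERERERERERERERERERERERERERERERERERERERERERERERERERERERERERERERERERERERERERERERERERERERERERERERERERERERERERERERERERERERERERERERERERERERERERERERERERERERERERERERERERERERERERERERERERERERERERERERERERERERERERERERERERERERERERERERERERERERERERERERERERERERERERERERERERERERERERERERERERERERERERERERERERERERERERERERERERERERERERERERERERERERERERERERERERERERERERERERERERERERERERERERERERERERERERERERERERERERERERERERERERERERERERERERERERERERERERERERERERERERERERERERERERERERERERERERERERERERERERERERERERERERERERERERERERERERERERERERERERERERESIiIhEREREREREREREREREREREREREREREREREREiIiIiIiEREREREREREREREREREREREREREREREREiIiIiIiIiIREREREREREREREREREREREREREREREiIiIiIiIiIiIhERERERERERERERERERERERERERERIiIiIiIiIiIiIiERERERERERERERERERERERERERESIiIiIiIiIiIiIiIREREREREREREREREREREREREREiIiIiIiIiIiIiIiIhEREREREREREREREREREREREREiIiIiIiIiIiIiIiIiEREREREREREREREREREREREREiIiIiIiIiIiIiIiIiIREREREREREREREREREREREREiIiIiIiIiIiIiIiIiIhEREREREREREREREREREREREiIiIiIiIiIiIiIiIiIiERERERERERERERERERERERESIiIiIiIiIiIiIiIiIiIRERERERERERERERERERERESIiIiIiIiIiIiIiIiIiIhERERERERERERERERERERERIiIiIiIiIiIiIiIiIiIiERERERERERERERERERERERIiIiIiIiIiIiIiIiIiIiIREREREREREREREREREREREiIiIiIiIiIiIiIiIiIiIhEREREREREREREREREREREiIiIiIiIiIiIiIiIiIiIiERERERERERERERERERERESIiIiIiIiIiIiIiIiIiIiIRERERERERERERERERERERIiIiIiIiIiIiIiIiIiIiIhERERERERERERERERERERIiIiIiIiIiIiIiIiIiIiIiEREREREREREREREREREREiIiIiIiIiIiIiIiIiIiIiIRERERERERERERERERERESIiIiIiIiIiIiIiIiIiIiIhERERERERERERERERERESIiIiIiIiIiIiIiIiIiIiIiERERERERERERERERERERIiIiIiIiIiIiIiIiIiIiIiIREREREREREREREREREREiIiIiIiIiIiIiIiIiIiIiIhERERERERERERERERERESIiIiIiIiIiIiIiIiIiIiIiERERERERERERERERERESIiIiIiIiIiIiIiIiIiIiIiIRERERERERERERERERERIiIiIiIiIiIiIiIiIiIiIiIhEREREREREREREREREREiIiIiIiIiIiIiIiIiIiIiIiERERERERERERERERERESIiIiIiIiIiIiIiIiIiIiIiIRERERERERERERERERERIiIiIiIiIiIiIiIiIiIiIiIhEREREREREREREREREREiIiIiIiIiIiIiIiIiIiIiIi"/>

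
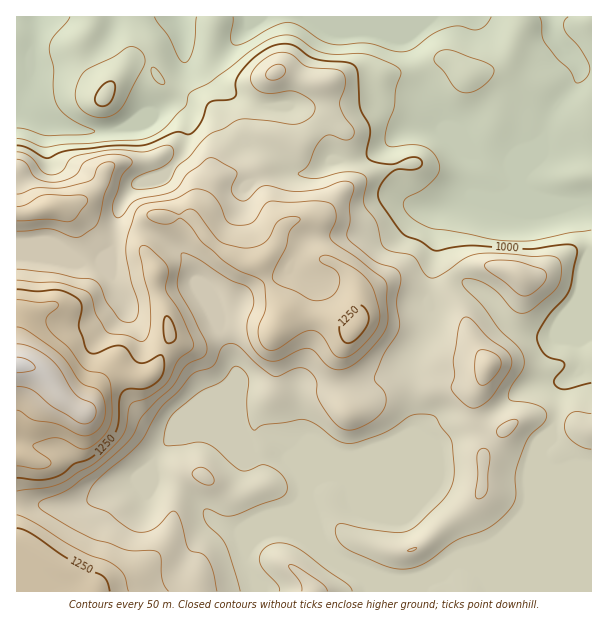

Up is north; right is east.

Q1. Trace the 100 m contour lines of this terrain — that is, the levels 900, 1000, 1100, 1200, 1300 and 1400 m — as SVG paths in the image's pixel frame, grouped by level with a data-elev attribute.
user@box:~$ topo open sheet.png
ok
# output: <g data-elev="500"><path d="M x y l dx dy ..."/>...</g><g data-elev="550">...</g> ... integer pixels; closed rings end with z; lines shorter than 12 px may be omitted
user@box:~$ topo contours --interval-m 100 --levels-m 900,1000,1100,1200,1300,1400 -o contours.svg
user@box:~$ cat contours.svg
<g data-elev="900"><path d="M70 17l-16 19-4 9 0 8 4 15 0 30 4 9 7 7 12 9 18 8-1 1-11 3-36 1-21-7-9-1"/><path d="M196 17l-3 31-4 11-4 4-6-5-10-20-15-21"/><path d="M491 17l-5 8-6 4-7 1-15-4-11 2-15 6-19 15-12 3-9-1-24-8-27 2-11-1-11-5-20-14-11-3-15 5-30 16-9 2-3-3-1-4 3-21"/><path d="M568 17l-4 6 1 7 16 20 9 18-3 9-9 6-3-2-6-12-12-10-12-17-3-6 0-13-2-6"/></g><g data-elev="1000"><path d="M591 383l-24 6-6 0-4-2-2-3-1-4 10-12 0-5-3-2-10-3-6-4-5-6-3-9 1-7 7-12 20-23 4-7 8-36-1-6-7-4-39 5-60-3-33 5-5-1-12-9-16-7-24-31-2-6 0-6 6-11 9-9 6-2 17 0 5-2 1-5-3-4-6-1-17 6-9 1-13-2-6-4-1-6 3-17 0-7-10-21-3-36-2-5-5-3-33-4-8-3-16-11-8-1-9 1-9 3-10 7-15 16-6 10 0 12-2 5-6 2-15 1-5 3-7 18-6 8-4 4-15-2-24 11-9 2-32 1-43 5-20 7-6-1-16-10-9-2"/><path d="M98 105l7 1 6-5 4-12 0-5-2-2-8 1-8 9-2 7z"/></g><g data-elev="1100"><path d="M217 591l-3-18-5-12-6-7-12-3-3-3-7-27-5-9-3-1-3 2-11 12-7 5-9 2-8 0-11-7-16-12-19-9-2-6 4-10 11-12 26-21 12-12 20-35 18-16 13-16 6-4 16-6 3-4 5-14 7-4 6 0 5 2 18 18 16 12 6 0 20-8 4 0 6 3 7 9 1 15 3 7 11 17 10 9 6 2 7 0 19-10 8-7 5-9-1-11-9-10-2-5 9-22 16-27 0-8-2-19 4-20-1-9-5-5-21-8-26-21-1-5 3-13 0-17 4-16-1-4-4-2-8 0-20 7-21 2-12 0-18-5-6 0-6 3-10 10-6 2-7-4-4-6 1-5 5-12-1-3-20-12-6-1-4 2-18 13-9 13-5 4-9 4-28 6-6 4-9 12-5 2-4-5 0-9 9-28 10-12 0-3-3-3-15-4-20 4-10 4-6 11-6 4-10 4-9 1-9-1-8-3-4-4-6-11-9-4"/><path d="M327 591l-2-4-7-6-20-14-8-3-2 2 2 3 11 15 1 7"/><path d="M407 551l6 0 4-3z"/><path d="M477 498l3 1 3-2 5-8 2-33-2-6-3-2-5 1-3 6 1 21-3 18z"/><path d="M206 485l4 0 3-2 1-3-1-4-9-8-7 0-4 3 0 5 4 4z"/><path d="M499 437l5 0 6-3 7-9 0-5-7 0-11 6-2 6z"/><path d="M468 407l5 1 4 0 13-9 19-27 3-10-2-6-3-5-19-13-17-19-6-2-4 4-3 8-5 30 1 18-3 10 4 8z"/><path d="M522 296l9-2 12-10 4-8-3-6-21-7-11-2-18-1-9 4 0 3 2 3z"/><path d="M270 80l6 0 6-3 4-6-2-5-3-2-5 0-7 5-3 6z"/></g><g data-elev="1200"><path d="M128 591l-4-16-10-10-7-4-26-10-46-28-18-8"/><path d="M17 491l28-3 14-4 39-23 17-17 9-10 7-30 18-7 15-11 6-8 8-18 14-10 2-5-13-31-15-23 0-6 2-13-1-6-6-8-15-12-5 0-2 6 10 45 2 24-3 14-2 4-3 2-15-5-17-2-4-2-11-18-5-18-5-5-27-8-23-1-19-2"/><path d="M338 357l7 1 9-5 21-21 5-14-3-18-6-15-9-11-12-8-23-11-7 2 0 4 16 9 4 9-4 12-7 7-9 3-8-1-37-18-3-4 1-6 13-24 4-17 10-10-1-3-8-2-10 3-5 5-6 12-5 6-8 4-12 2-18-4-8-3-21-27-6-5-4 0-9 5-11-4-7-1-9 1-5 3 0 3 3 3 12 5 8 0 9-6 3 1 9 8 12 16 21 18 14 9 19 8 6 4 2 6 1 20-7 18-1 7 2 9 5 6 5 2 6-1 26-16 10-3 9 5 12 18z"/><path d="M17 221l30-2 24 2 6-4 9-13 2-4-2-3-5-2-36 0-6 2-13 8-9 2"/></g><g data-elev="1300"><path d="M17 466l22 3 11-3 1-4-1-2-14-10-3-4 3-3 14-5 12 1 19 10 9-2 10-7 7-9 4-9 1-11-1-25-4-9-5-4-12-2-6-2-15-21-16-13-5-8-2-9 4-4 7-6 1-5-4-2-16 1-21-2"/></g><g data-elev="1400"><path d="M17 386l9 1 7 3 19 17 28 16 9 0 4-3 2-4 1-6-2-5-19-11-15-25-8-9-19-12-16-4"/></g>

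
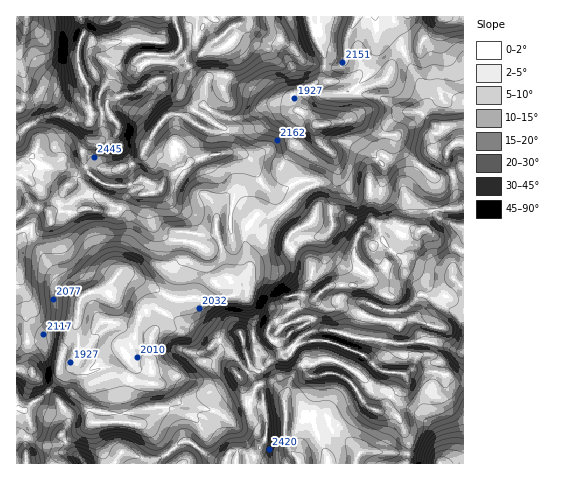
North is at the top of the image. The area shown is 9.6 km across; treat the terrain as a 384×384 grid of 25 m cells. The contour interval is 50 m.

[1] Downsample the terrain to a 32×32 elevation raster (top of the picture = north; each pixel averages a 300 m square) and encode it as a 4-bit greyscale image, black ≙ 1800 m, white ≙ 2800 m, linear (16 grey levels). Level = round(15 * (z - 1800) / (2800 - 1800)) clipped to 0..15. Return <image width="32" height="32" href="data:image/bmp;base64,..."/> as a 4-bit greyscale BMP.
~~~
<image width="32" height="32" href="data:image/bmp;base64,Qk12AgAAAAAAAHYAAAAoAAAAIAAAACAAAAABAAQAAAAAAAACAAATCwAAEwsAABAAAAAAAAAAAAAAABEREQAiIiIAMzMzAERERABVVVUAZmZmAHd3dwCIiIgAmZmZAKqqqgC7u7sAzMzMAN3d3QDu7u4A////AEV4mYmId3iaqoZnh2d4cyJVeHd4dmd3iZqGd3d3iIUzRWdlVVVndneJh3d3iJmHVUVmVERVVmZniYZ3eJqqiHZEVkRERFVmaJl3eIiqqpiHZlQzMzM0VnmZd4mJqaqpmHdCIiMzNFeKqZiaqpq7uZhmQiIzM0V3iaqqmZq7qqmHVUIiMzNGaImqu7u7qpmYhlVCIjMzNFeKq7y6mZqqmZdmQhIiMzRFeIm7u7u7qqmXdkMSEjMzM0VXrM3LqrqYh3ZDIREjMzRERovN3My6mIeGVDIRI0REREVou8zMupmHhmVTIjRVVVVVeKu8y7upiIdmVERVZmZWVnmZm8u7upmIh2ZWZ2ZmVlZ4mIq7u7uoiJmHd3d3dlZmZ4mJq6u6mYmZmYiJmHZmZmZ4h4mZqaqIiZiZqql2ZmZmZmZ4iZiJeImamZmph3d3ZmZVaHiHiHiImZiIiZiHd2VURGZneJiIiau7h4mIiHdlQzRWZnmqmJq8zJd4h3dlVDIjRVV4mZqs3t2od3d2VDIhEjRmeIiJrN7cuod3d1MyIjM0Vnd3iJve3cuph4dkMiNERVVnZ3ib7cy7uoeIdVRDRERFZmZnjO3LqqqZmYd2ZUVVRVVVZnvszLqpq7qph2RFVVVERVVq3czLuaq7qYdTRVZlVDREacuquqmqq7qHQ0VmZlMi"/>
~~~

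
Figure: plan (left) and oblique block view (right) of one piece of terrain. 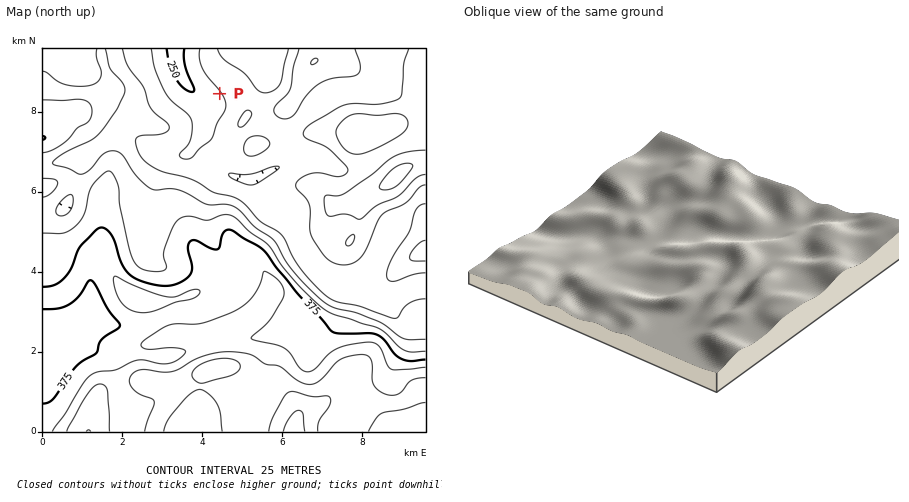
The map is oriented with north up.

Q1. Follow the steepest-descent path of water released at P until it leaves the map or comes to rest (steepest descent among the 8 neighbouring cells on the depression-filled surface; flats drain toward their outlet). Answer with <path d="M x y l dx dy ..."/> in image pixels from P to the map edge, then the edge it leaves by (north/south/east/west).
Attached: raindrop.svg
<path d="M220 94l-4 4-14 0-6-6-12-12-6-14-2-8 0-10"/>
exit: north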